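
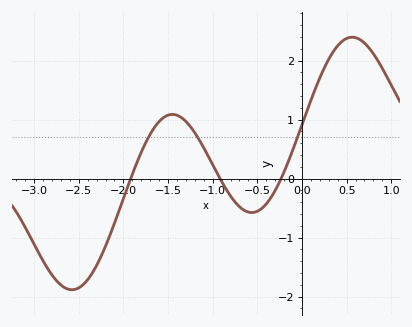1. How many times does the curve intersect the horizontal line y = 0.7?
3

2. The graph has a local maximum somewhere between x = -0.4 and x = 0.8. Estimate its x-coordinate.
0.563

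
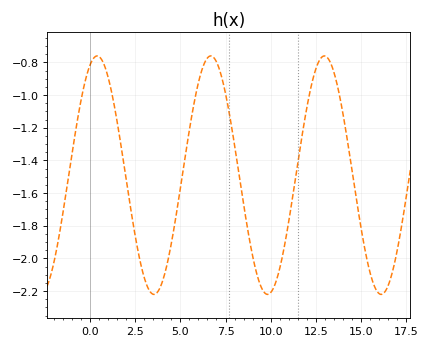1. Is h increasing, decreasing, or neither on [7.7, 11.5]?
neither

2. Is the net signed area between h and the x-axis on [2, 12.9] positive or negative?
negative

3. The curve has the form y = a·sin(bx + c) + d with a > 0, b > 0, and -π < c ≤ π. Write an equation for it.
y = 0.73sin(1x + 1.17) - 1.49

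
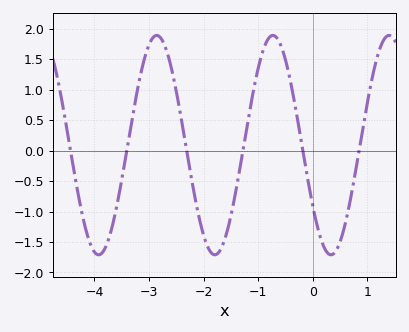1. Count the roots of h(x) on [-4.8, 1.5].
6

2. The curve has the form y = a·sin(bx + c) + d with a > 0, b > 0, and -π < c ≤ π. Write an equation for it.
y = 1.8sin(3x - 2.6) + 0.09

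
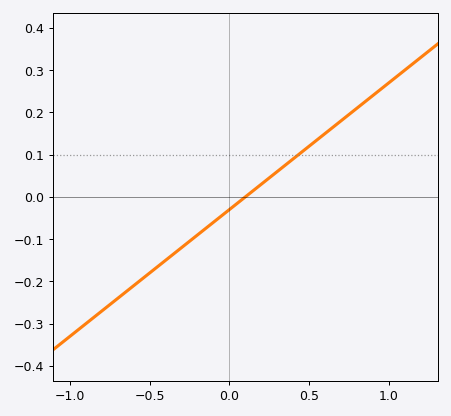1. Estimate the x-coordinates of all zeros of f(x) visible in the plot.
0.1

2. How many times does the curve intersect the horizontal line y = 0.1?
1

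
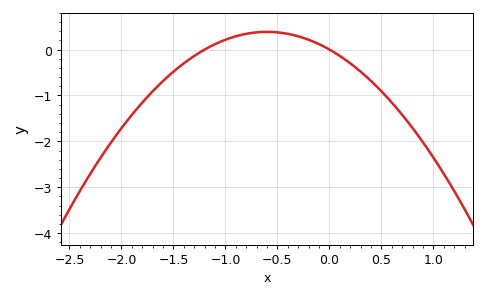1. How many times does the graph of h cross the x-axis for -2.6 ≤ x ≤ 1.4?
2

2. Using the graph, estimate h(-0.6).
0.4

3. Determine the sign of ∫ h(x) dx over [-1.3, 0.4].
positive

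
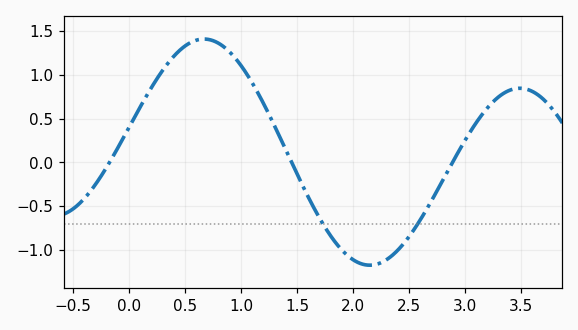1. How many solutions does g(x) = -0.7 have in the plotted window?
2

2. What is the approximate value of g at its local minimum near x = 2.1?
-1.2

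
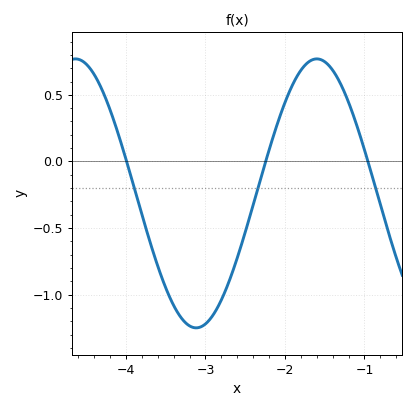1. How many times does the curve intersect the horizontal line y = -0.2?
3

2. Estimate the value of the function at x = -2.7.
-0.896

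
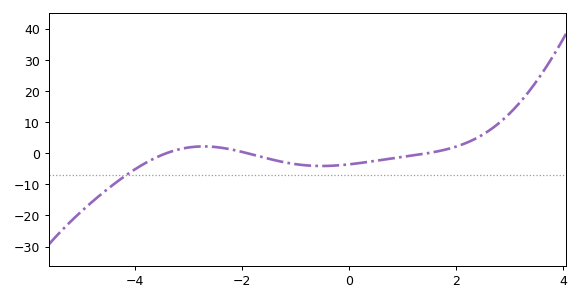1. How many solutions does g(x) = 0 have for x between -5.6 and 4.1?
3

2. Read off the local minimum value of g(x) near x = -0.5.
-4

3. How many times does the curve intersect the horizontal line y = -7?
1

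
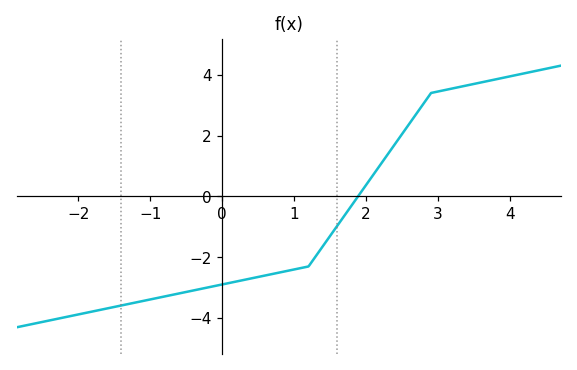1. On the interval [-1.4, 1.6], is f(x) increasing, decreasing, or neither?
increasing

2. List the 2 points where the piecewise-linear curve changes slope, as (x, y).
(1.2, -2.3); (2.9, 3.4)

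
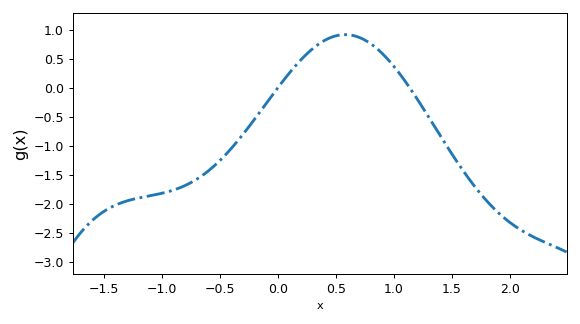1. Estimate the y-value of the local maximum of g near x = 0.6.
0.9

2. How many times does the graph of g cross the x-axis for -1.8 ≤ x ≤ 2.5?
2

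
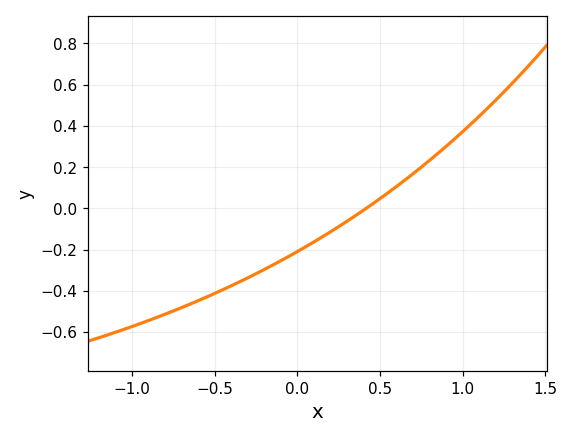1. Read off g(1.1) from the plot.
0.447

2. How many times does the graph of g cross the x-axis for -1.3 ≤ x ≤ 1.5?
1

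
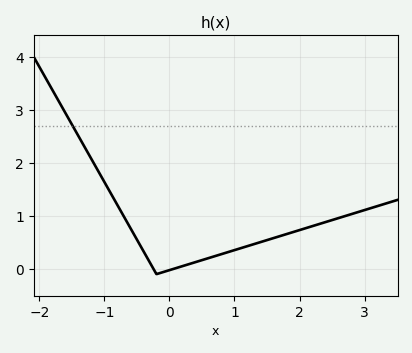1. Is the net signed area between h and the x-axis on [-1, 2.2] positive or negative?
positive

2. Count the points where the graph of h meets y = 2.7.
1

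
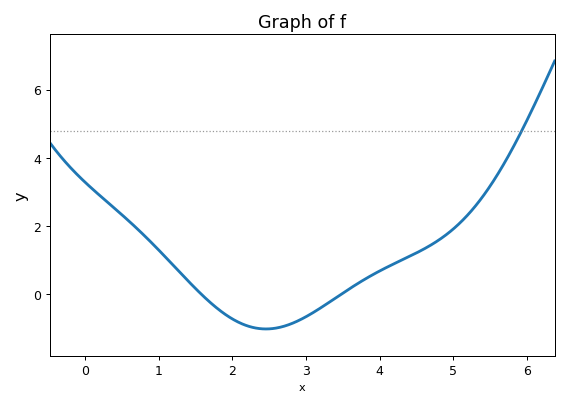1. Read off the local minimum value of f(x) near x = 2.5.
-1.03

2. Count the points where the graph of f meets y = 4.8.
1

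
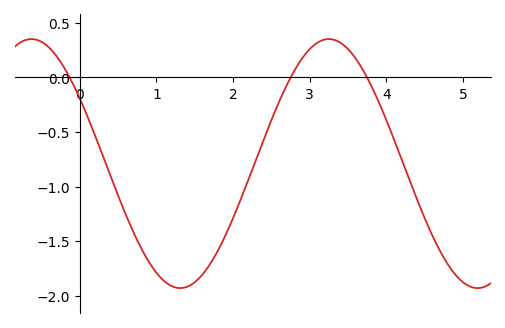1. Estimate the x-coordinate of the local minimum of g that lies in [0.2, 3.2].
1.31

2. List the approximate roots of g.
-0.133, 2.75, 3.75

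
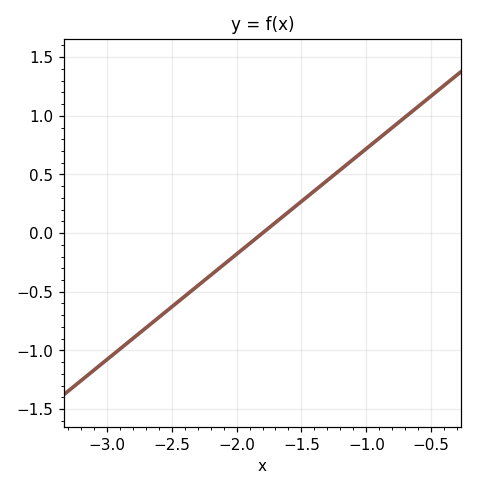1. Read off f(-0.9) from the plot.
0.8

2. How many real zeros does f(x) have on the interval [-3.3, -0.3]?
1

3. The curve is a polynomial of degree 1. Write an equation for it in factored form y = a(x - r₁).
y = 0.9(x + 1.8)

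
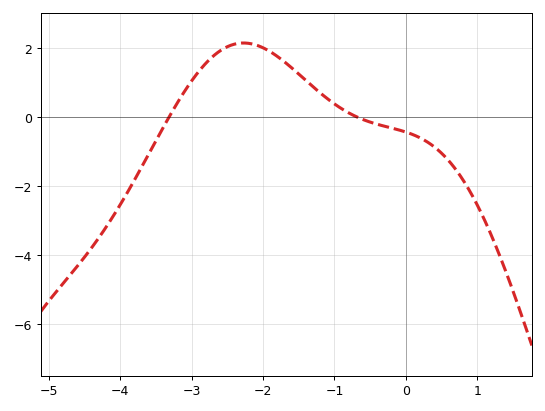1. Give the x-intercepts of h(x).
-3.3, -0.7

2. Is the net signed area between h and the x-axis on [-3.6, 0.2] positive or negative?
positive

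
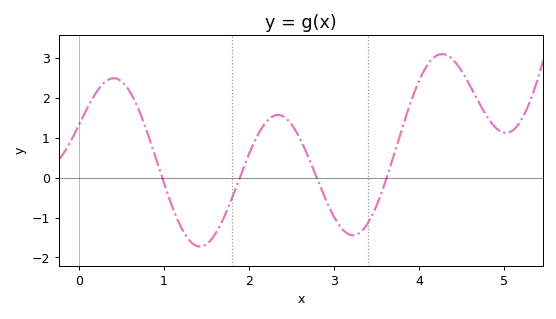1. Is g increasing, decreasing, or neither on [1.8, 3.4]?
neither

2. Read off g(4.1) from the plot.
2.83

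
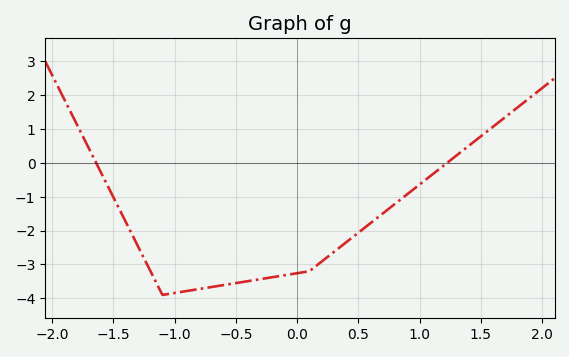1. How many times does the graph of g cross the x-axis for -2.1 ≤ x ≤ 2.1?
2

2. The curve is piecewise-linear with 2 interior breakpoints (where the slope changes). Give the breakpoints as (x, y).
(-1.1, -3.9); (0.1, -3.2)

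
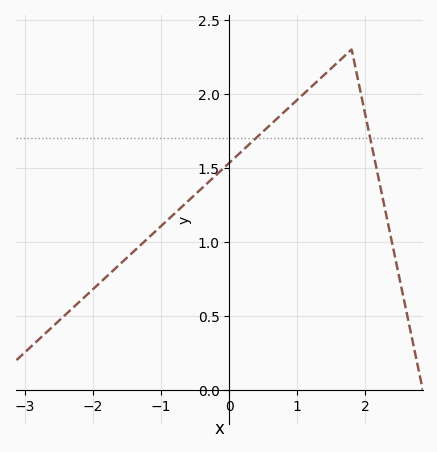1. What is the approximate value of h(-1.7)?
0.8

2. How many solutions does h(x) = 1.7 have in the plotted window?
2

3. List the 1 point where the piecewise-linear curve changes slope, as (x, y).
(1.8, 2.3)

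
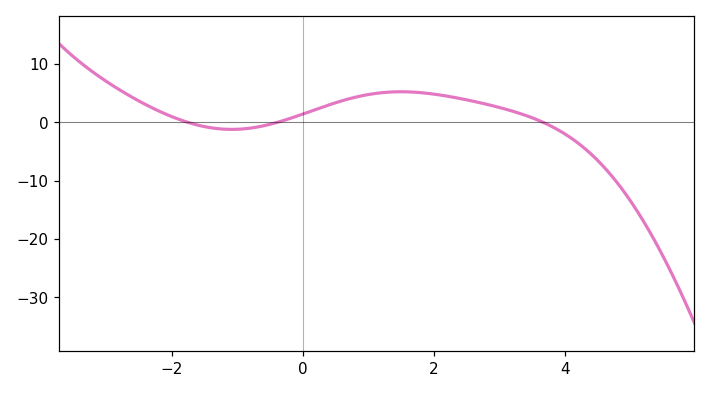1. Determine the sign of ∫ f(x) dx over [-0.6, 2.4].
positive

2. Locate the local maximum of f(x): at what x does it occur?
1.6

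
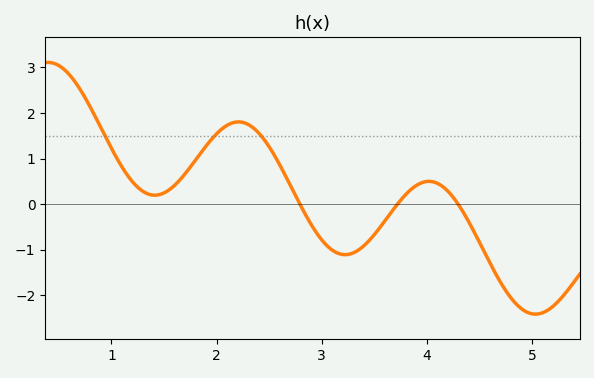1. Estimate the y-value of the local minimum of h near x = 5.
-2.4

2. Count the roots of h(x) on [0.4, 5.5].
3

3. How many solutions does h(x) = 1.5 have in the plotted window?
3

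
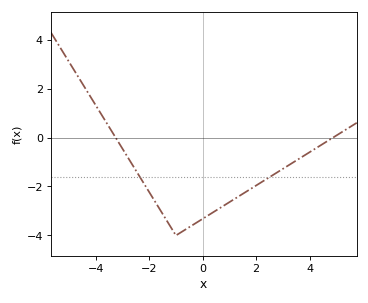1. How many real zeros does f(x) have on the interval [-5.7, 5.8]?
2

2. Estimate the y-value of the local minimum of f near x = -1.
-4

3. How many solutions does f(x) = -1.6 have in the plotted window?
2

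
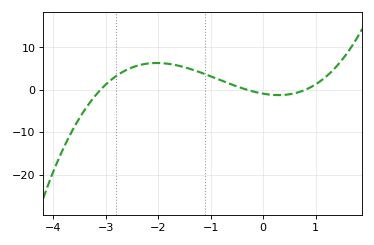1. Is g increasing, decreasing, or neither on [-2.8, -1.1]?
neither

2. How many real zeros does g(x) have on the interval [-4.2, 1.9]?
3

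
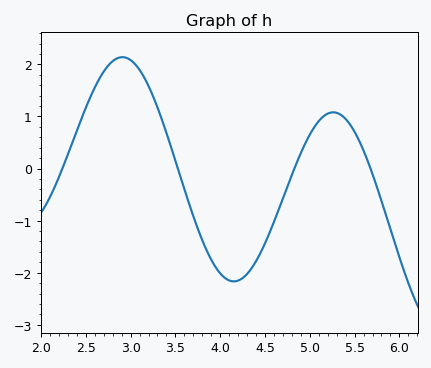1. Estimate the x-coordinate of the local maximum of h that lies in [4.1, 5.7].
5.3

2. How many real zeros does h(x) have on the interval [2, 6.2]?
4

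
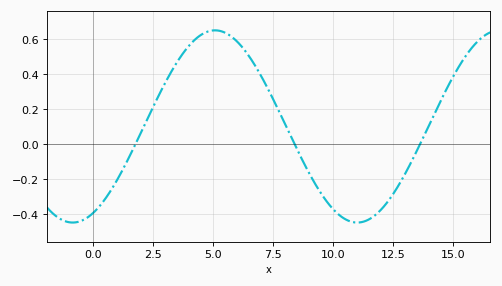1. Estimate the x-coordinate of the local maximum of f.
5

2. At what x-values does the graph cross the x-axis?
2, 8.5, 13.5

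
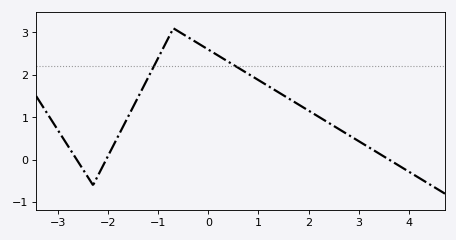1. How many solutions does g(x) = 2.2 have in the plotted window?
2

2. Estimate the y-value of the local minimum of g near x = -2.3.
-0.6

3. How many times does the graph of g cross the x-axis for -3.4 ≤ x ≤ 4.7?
3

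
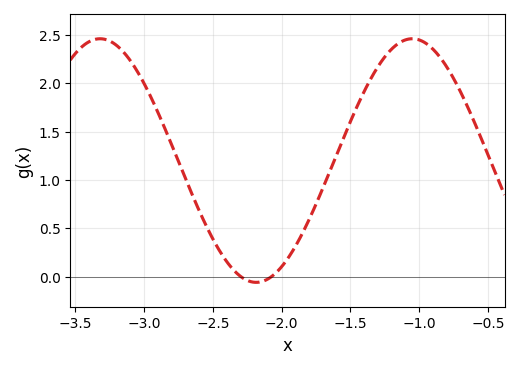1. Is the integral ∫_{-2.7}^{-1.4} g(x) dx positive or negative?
positive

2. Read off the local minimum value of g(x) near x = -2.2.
-0.06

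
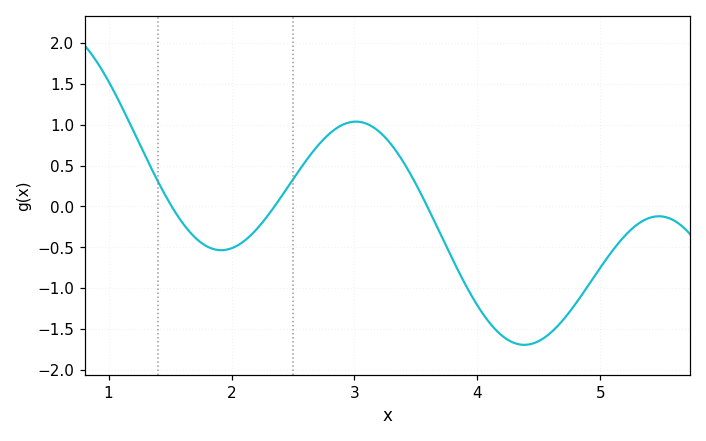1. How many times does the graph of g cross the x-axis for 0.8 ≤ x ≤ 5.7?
3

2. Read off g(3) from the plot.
1.05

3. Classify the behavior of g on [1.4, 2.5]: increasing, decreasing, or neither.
neither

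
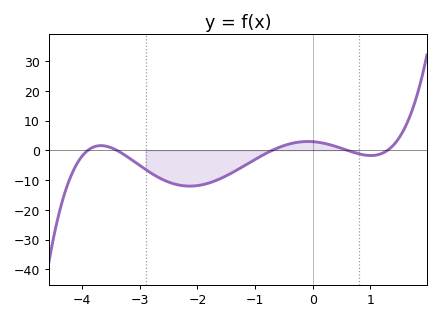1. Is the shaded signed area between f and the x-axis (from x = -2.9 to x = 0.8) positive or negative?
negative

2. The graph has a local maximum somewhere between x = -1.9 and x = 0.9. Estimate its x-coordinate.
-0.082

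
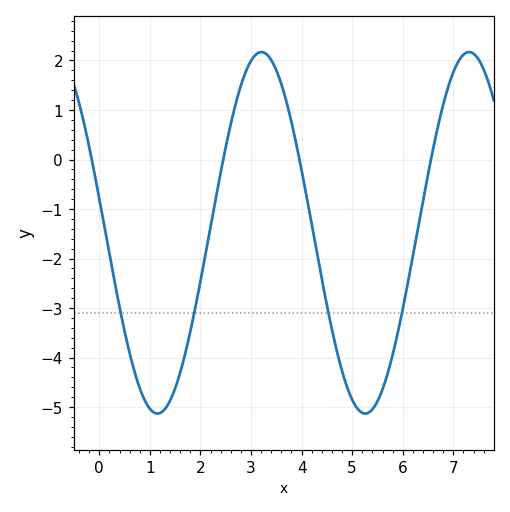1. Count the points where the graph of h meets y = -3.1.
4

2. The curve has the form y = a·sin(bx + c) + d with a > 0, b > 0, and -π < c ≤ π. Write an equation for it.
y = 3.65sin(1.53x + 2.95) - 1.48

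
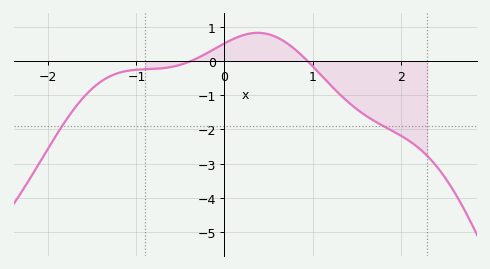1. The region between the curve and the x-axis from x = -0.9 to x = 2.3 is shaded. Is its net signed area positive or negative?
negative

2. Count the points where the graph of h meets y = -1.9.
2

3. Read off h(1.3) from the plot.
-1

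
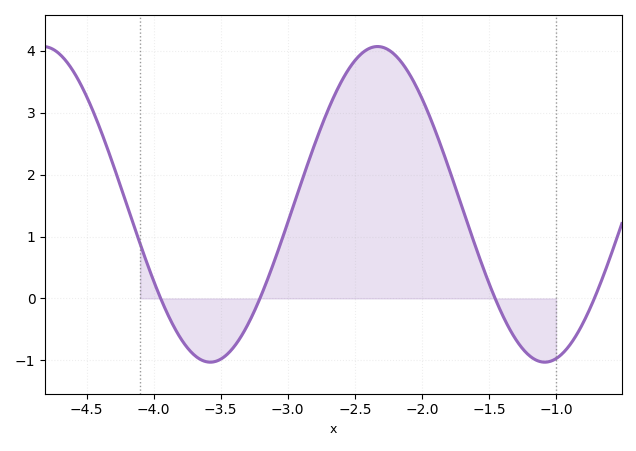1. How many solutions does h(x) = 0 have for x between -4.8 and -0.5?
4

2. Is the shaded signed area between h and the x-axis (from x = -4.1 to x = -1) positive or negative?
positive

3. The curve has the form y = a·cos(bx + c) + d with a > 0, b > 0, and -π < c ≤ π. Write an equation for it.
y = 2.55cos(2.5x - 0.41) + 1.52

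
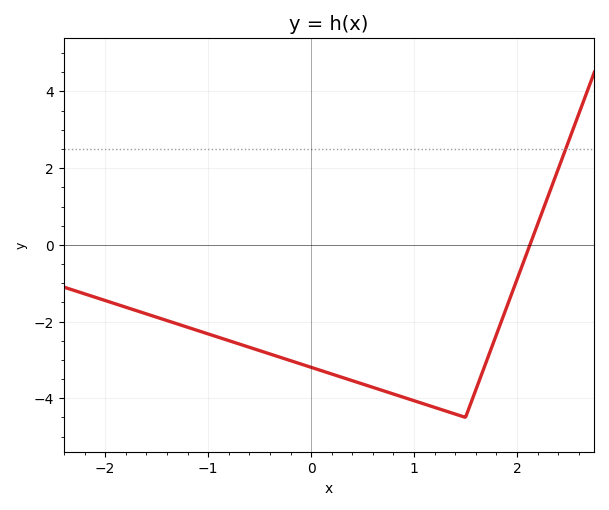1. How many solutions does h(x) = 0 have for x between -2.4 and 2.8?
1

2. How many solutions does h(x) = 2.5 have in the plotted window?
1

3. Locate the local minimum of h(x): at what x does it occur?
1.5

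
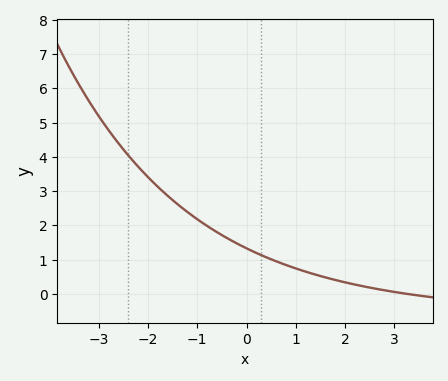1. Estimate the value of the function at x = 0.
1.33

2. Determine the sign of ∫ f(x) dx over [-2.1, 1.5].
positive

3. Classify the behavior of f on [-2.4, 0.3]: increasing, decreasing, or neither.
decreasing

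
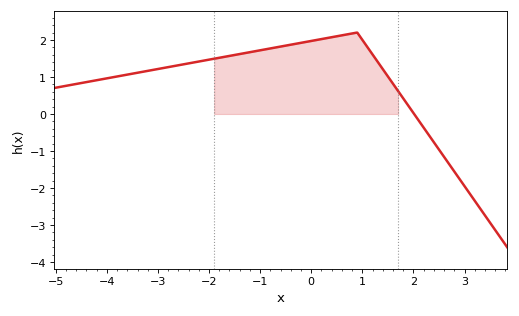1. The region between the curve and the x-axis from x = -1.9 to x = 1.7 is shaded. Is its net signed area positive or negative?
positive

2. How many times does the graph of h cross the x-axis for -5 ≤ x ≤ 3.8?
1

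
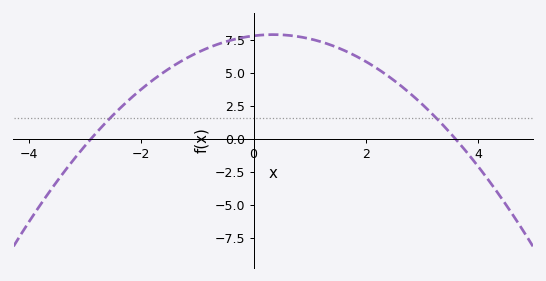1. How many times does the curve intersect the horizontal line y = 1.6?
2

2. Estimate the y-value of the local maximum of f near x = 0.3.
7.92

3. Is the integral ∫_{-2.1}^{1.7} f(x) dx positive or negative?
positive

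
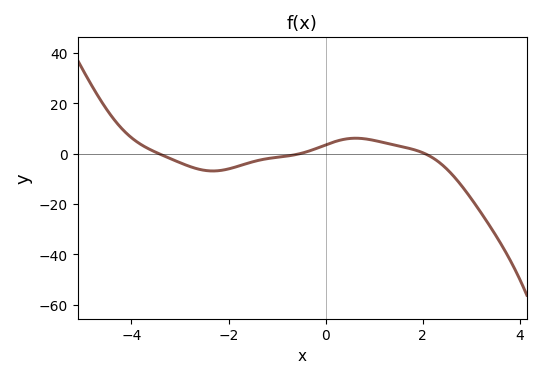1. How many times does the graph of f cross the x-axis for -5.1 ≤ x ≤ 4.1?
3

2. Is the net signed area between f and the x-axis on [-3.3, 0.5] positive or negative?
negative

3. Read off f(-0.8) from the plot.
-0.926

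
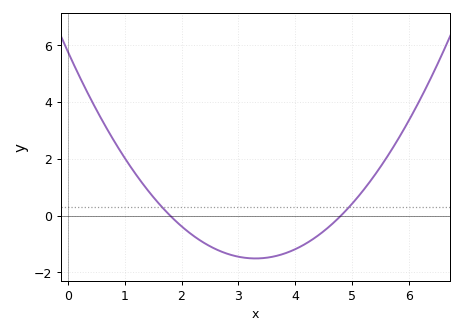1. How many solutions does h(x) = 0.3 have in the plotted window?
2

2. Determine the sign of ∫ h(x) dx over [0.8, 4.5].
negative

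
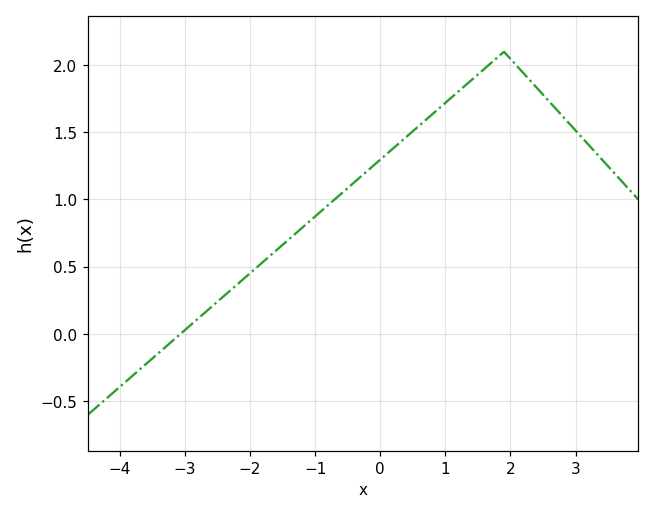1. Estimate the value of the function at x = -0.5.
1.1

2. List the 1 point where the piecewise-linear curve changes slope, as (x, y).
(1.9, 2.1)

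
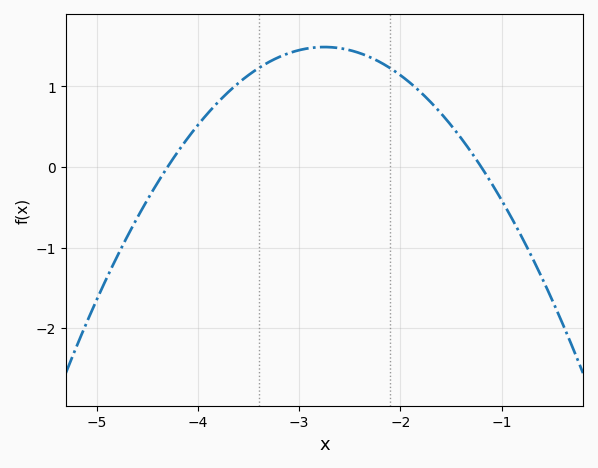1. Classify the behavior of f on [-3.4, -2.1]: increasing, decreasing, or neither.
neither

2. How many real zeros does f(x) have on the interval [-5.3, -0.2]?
2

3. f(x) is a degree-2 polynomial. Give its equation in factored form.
y = -0.62(x + 4.3)(x + 1.2)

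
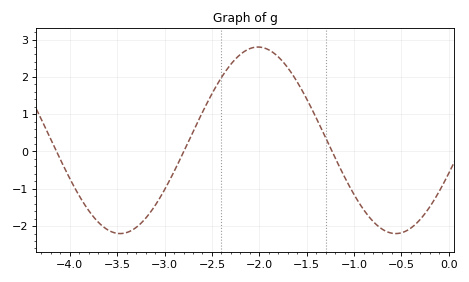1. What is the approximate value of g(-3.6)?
-2.1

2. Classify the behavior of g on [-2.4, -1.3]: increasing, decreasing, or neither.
neither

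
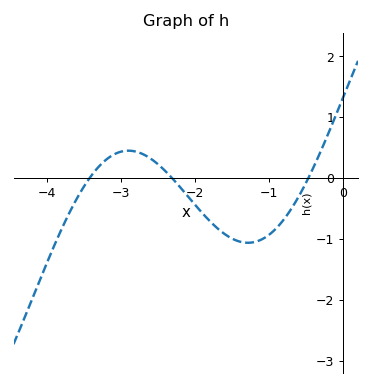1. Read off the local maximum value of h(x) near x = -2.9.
0.4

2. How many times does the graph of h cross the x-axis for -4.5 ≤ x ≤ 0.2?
3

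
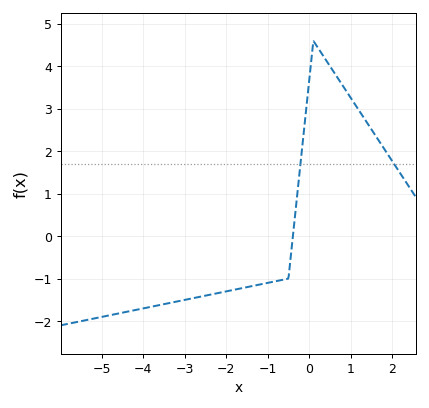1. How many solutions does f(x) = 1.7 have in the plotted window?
2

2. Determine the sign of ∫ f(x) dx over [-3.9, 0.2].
negative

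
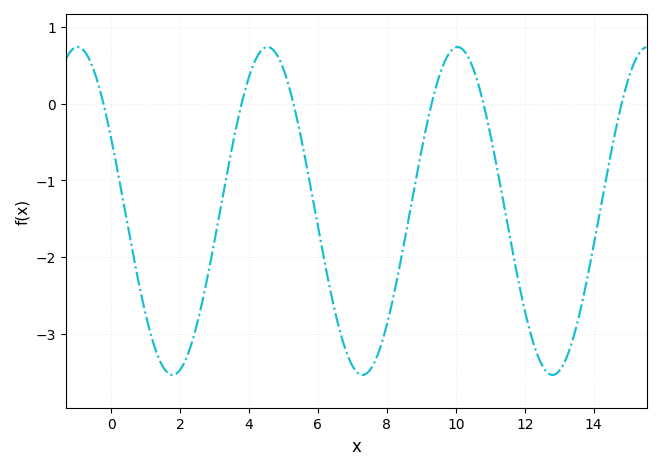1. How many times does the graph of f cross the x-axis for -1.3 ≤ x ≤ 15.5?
6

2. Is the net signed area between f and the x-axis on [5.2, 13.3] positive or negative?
negative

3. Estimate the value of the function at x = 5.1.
0.3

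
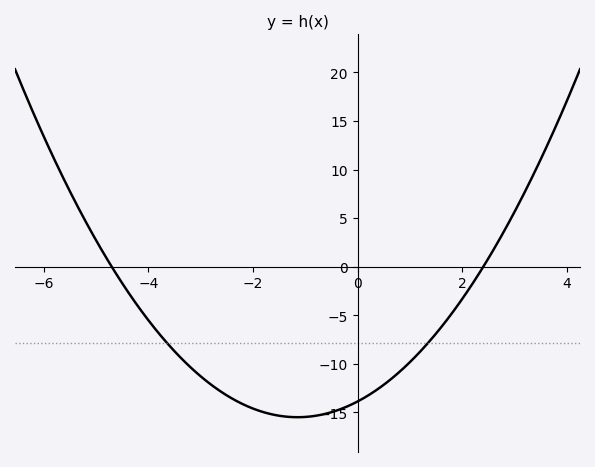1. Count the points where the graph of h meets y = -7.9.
2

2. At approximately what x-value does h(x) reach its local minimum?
-1.15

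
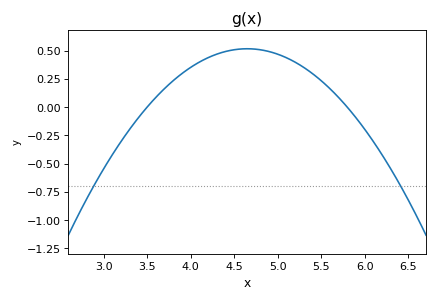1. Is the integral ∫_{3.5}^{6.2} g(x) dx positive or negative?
positive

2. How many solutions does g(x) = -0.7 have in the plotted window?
2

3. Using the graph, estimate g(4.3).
0.46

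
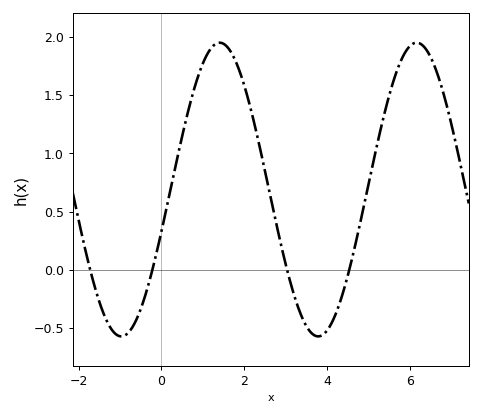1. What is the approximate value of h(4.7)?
0.25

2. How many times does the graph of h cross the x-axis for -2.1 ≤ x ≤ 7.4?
4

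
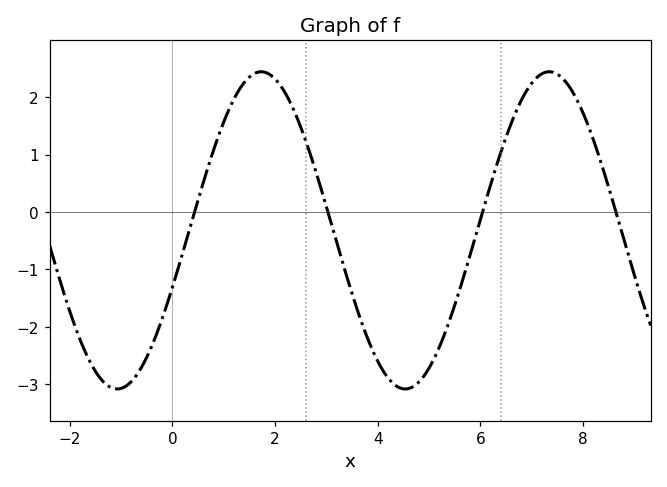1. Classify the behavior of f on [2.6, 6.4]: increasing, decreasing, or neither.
neither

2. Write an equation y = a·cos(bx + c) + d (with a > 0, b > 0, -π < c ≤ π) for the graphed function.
y = 2.76cos(1.12x - 1.94) - 0.32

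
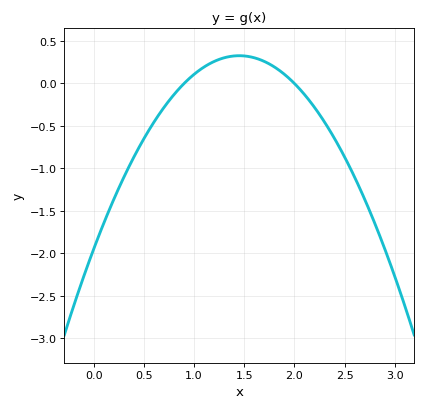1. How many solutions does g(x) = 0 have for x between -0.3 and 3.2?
2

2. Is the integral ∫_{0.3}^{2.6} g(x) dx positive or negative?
negative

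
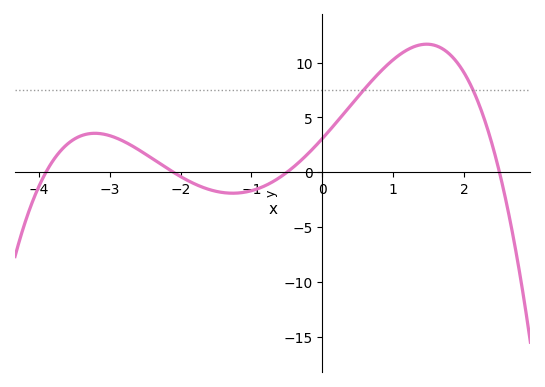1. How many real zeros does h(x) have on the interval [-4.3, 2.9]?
4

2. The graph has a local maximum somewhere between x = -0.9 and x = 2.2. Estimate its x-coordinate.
1.47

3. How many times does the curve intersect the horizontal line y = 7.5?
2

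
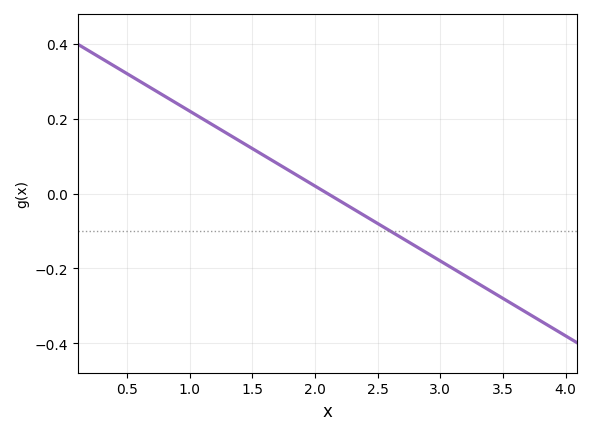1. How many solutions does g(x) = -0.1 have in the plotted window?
1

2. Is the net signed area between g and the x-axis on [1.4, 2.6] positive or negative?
positive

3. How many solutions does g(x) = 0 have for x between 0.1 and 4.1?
1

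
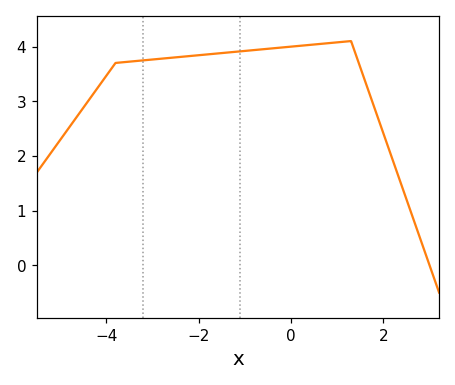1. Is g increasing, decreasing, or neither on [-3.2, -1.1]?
increasing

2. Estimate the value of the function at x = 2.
2.4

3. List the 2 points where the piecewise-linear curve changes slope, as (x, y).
(-3.8, 3.7); (1.3, 4.1)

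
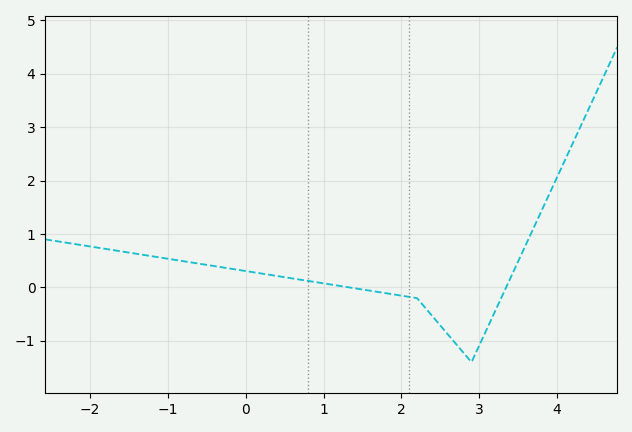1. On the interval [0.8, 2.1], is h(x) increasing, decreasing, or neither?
decreasing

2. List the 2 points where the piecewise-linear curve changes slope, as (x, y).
(2.2, -0.2); (2.9, -1.4)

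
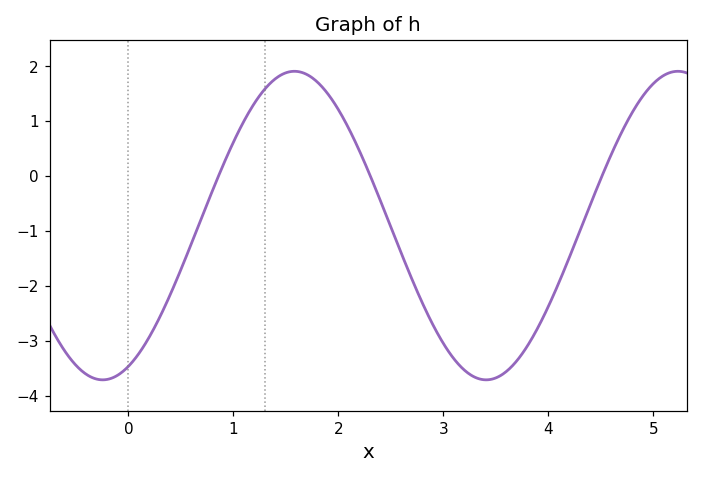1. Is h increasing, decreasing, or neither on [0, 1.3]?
increasing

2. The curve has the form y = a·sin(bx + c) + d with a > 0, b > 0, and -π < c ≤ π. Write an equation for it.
y = 2.81sin(1.72x - 1.15) - 0.9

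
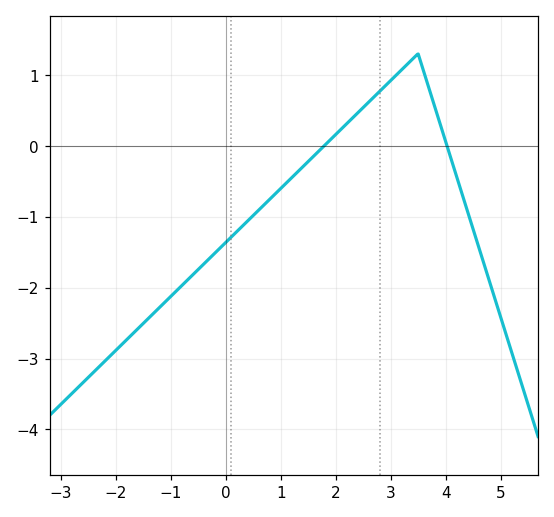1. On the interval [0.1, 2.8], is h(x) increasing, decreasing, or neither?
increasing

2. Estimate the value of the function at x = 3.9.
0.311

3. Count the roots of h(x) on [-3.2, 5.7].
2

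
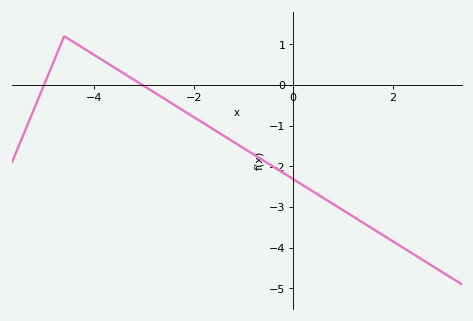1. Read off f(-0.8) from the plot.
-1.7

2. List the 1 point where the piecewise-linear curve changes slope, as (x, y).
(-4.6, 1.2)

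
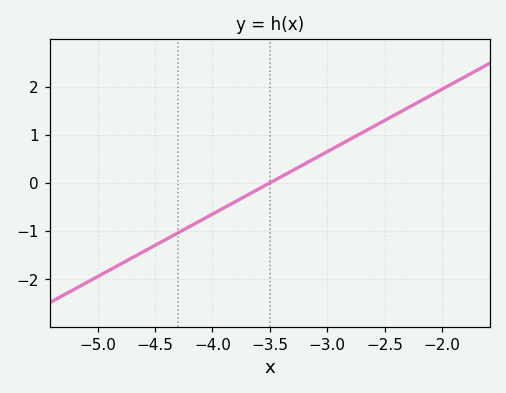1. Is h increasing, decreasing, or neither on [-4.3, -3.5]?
increasing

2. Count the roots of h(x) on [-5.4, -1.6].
1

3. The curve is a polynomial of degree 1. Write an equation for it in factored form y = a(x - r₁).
y = 1.3(x + 3.5)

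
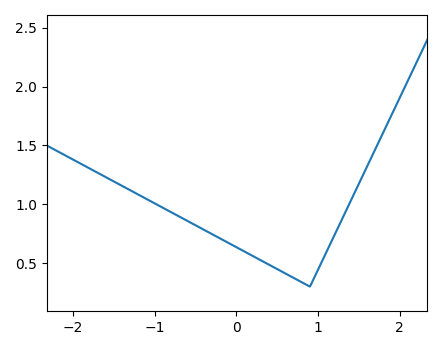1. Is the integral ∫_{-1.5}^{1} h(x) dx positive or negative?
positive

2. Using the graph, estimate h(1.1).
0.592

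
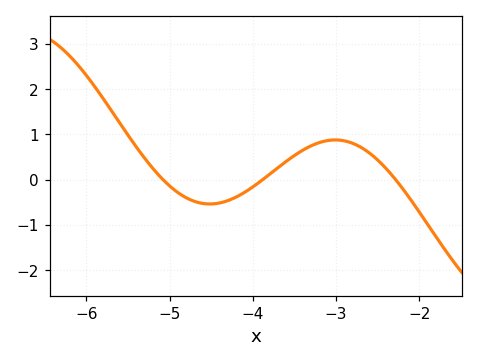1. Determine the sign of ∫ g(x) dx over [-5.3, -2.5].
positive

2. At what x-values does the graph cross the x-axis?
-5.1, -3.9, -2.3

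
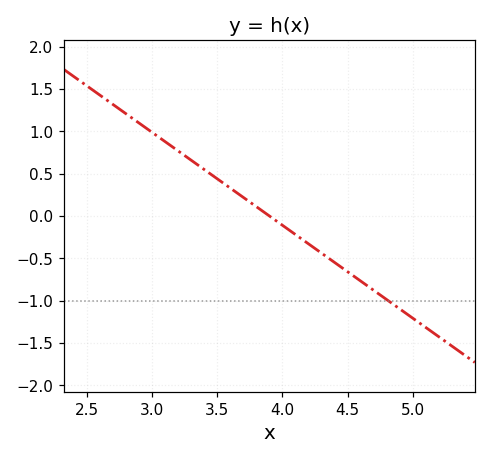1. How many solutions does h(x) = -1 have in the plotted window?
1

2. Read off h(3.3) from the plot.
0.65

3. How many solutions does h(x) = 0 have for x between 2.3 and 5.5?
1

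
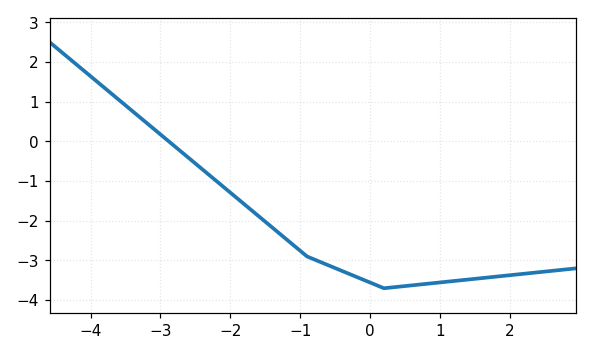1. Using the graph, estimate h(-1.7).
-1.73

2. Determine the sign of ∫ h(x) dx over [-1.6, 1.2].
negative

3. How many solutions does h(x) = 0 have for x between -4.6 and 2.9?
1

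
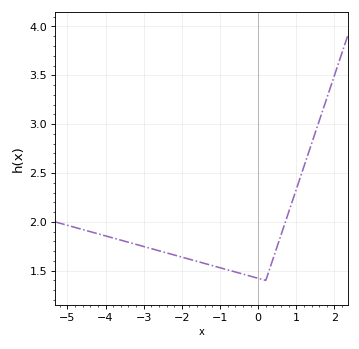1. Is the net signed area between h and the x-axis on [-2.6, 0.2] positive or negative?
positive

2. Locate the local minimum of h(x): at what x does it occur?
0.2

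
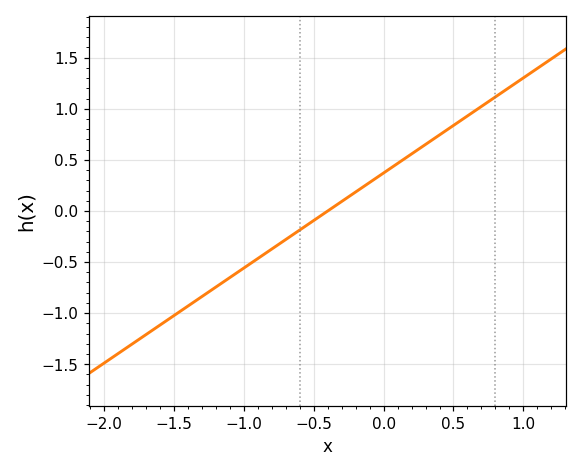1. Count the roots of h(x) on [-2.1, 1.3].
1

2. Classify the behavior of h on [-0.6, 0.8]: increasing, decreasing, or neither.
increasing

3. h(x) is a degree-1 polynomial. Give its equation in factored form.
y = 0.93(x + 0.4)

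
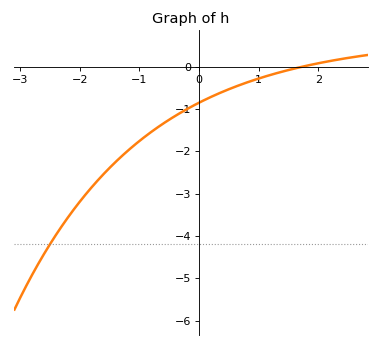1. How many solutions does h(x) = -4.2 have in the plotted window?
1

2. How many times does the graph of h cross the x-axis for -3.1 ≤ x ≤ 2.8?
1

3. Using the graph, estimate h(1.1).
-0.2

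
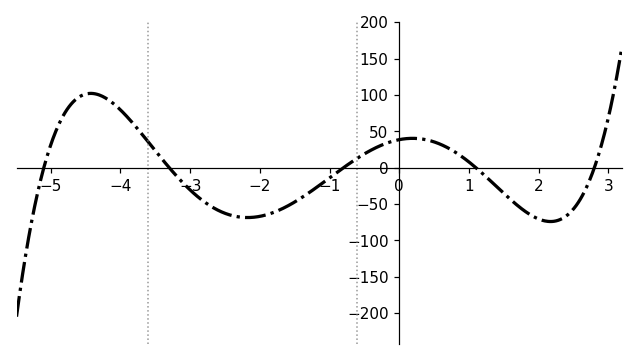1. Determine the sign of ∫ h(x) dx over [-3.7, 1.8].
negative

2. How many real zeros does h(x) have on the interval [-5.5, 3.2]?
5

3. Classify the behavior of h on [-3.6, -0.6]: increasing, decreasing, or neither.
neither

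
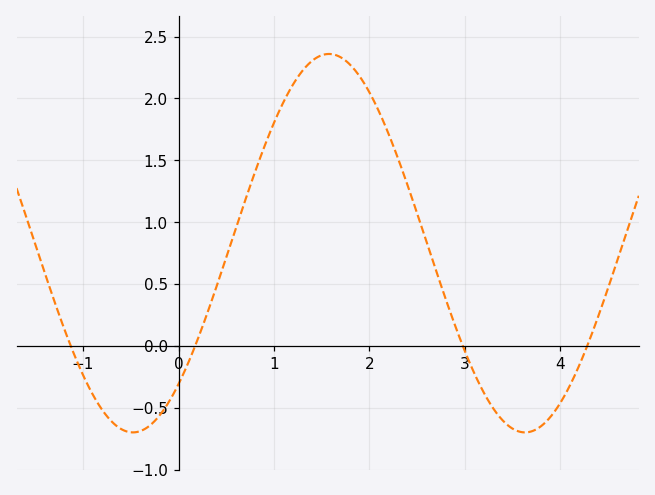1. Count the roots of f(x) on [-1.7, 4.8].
4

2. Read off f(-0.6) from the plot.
-0.65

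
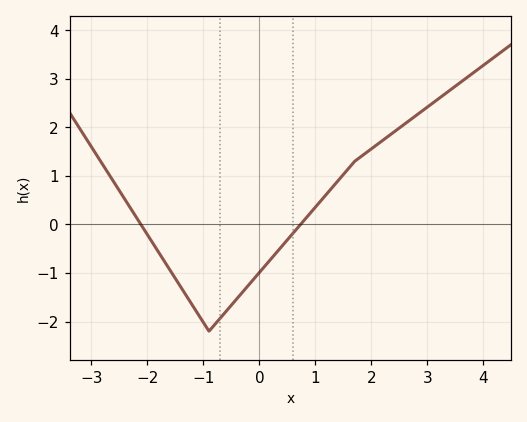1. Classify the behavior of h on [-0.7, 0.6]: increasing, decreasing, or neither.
increasing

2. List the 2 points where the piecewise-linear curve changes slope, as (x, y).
(-0.9, -2.2); (1.7, 1.3)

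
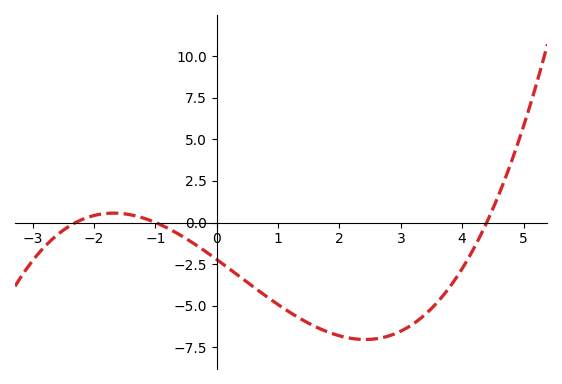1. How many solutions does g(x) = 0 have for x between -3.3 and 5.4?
3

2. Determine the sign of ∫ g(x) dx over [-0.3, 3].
negative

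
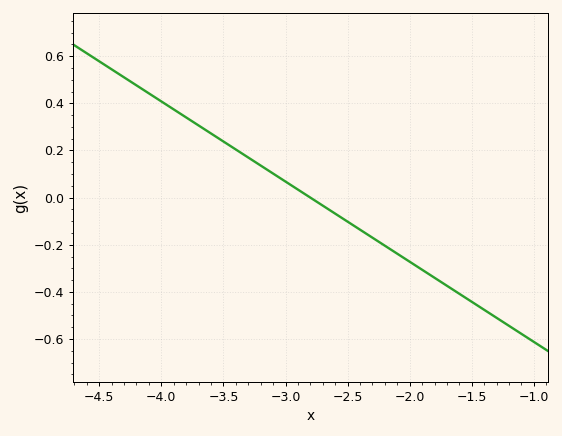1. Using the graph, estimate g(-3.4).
0.204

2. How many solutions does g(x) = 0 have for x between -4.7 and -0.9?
1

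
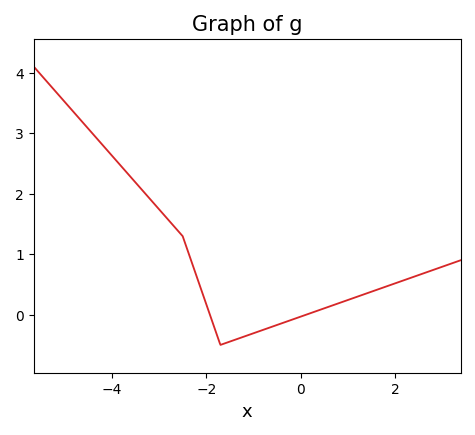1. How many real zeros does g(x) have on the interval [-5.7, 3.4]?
2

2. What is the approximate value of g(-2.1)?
0.4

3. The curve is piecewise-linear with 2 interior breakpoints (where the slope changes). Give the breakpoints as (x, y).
(-2.5, 1.3); (-1.7, -0.5)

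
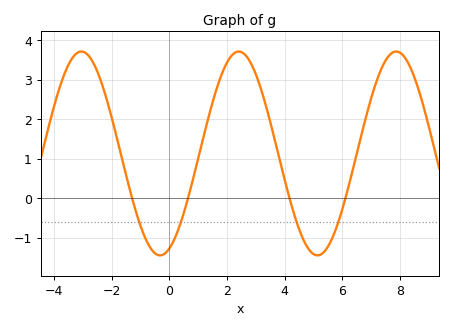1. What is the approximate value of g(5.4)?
-1.34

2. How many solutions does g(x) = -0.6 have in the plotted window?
4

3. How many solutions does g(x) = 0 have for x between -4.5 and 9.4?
4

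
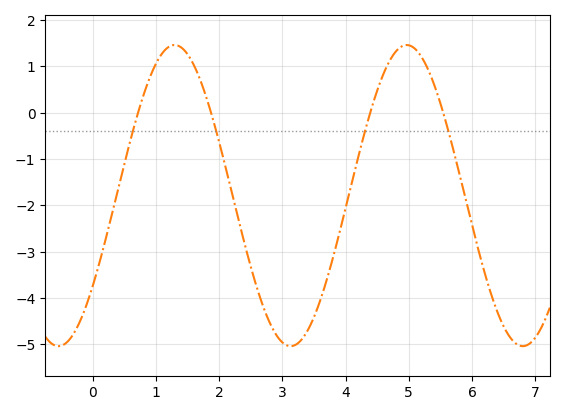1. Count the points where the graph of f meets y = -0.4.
4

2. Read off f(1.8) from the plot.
0.3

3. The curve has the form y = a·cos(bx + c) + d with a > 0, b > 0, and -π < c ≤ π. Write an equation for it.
y = 3.25cos(1.7x - 2.2) - 1.79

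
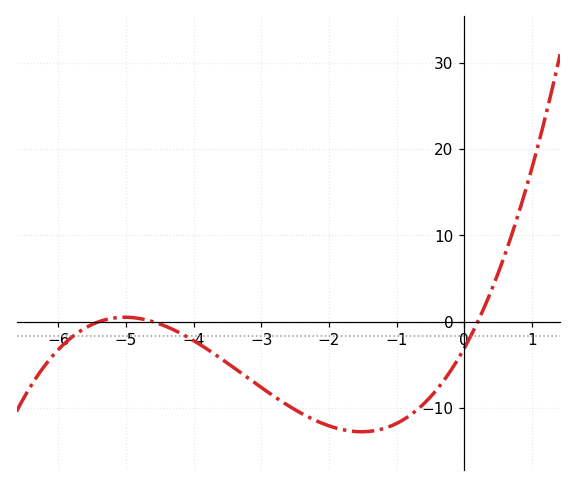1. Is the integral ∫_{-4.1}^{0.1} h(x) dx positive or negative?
negative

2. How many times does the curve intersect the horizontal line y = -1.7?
3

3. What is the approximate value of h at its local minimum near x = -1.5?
-12.7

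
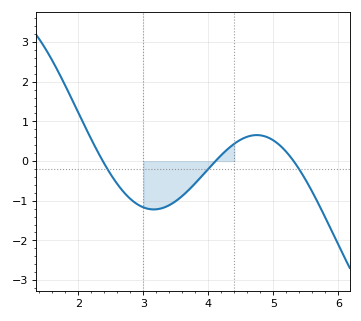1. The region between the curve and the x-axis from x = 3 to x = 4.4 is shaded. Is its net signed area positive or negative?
negative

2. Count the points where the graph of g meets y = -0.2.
3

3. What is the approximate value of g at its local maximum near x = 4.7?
0.656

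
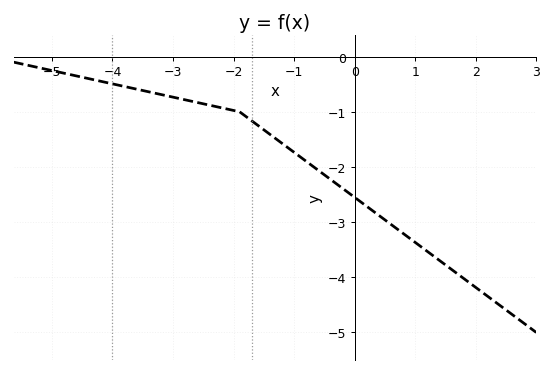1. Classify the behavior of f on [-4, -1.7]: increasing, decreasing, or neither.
decreasing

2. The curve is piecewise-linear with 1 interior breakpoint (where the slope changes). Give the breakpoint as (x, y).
(-1.9, -1)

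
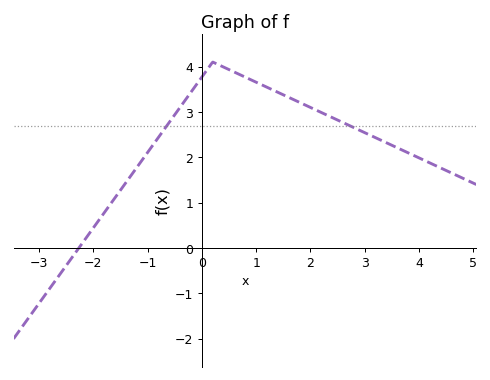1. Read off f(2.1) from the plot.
3.04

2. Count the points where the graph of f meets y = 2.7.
2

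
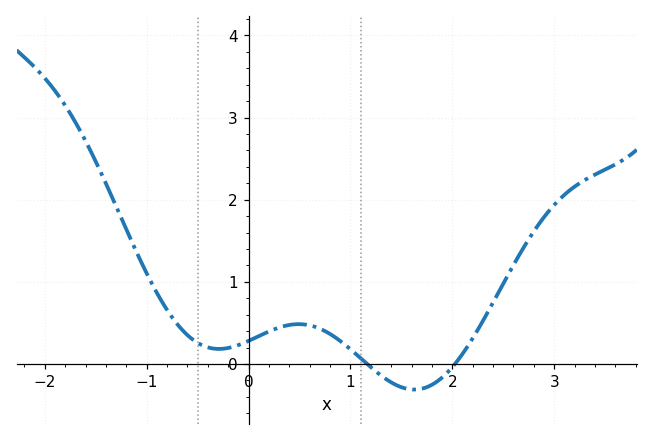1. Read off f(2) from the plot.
-0.038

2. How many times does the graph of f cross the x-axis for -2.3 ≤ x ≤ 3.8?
2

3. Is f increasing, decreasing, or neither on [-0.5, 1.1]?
neither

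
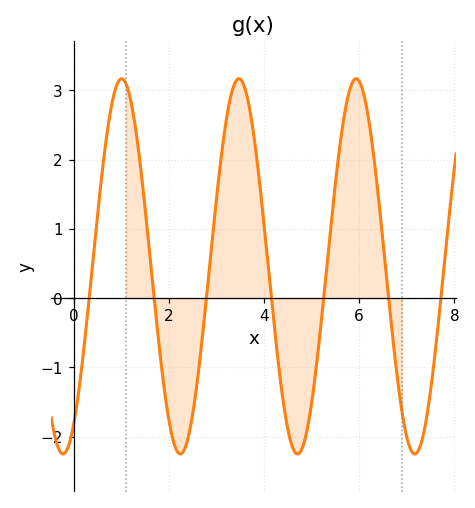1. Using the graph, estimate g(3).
1.43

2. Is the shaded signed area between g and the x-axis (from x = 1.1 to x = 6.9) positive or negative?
positive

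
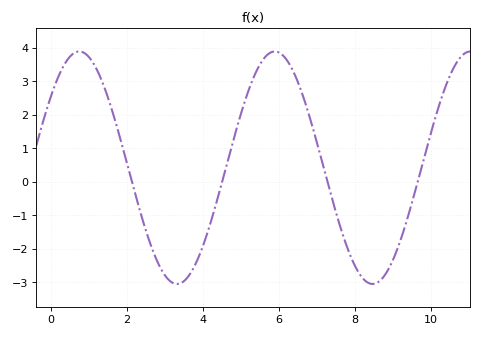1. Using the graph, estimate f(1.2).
3.37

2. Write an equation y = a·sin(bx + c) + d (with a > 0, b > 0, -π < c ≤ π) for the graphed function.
y = 3.47sin(1.22x + 0.66) + 0.42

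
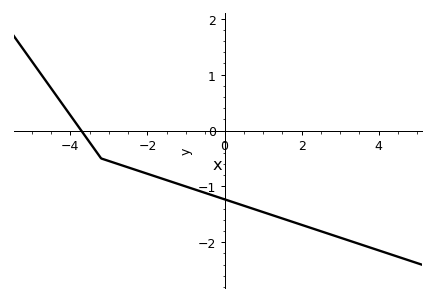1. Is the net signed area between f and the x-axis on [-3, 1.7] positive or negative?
negative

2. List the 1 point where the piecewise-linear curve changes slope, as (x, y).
(-3.2, -0.5)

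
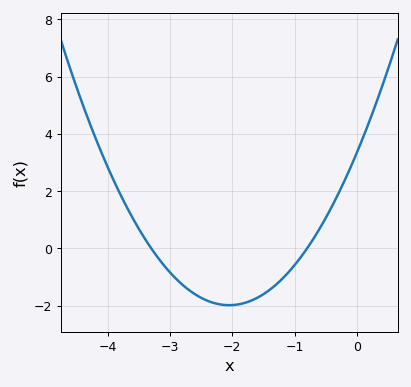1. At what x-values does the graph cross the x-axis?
-3.3, -0.8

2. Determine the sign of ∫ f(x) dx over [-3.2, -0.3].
negative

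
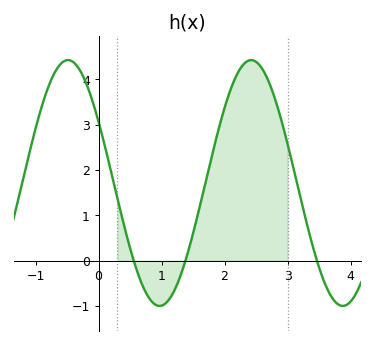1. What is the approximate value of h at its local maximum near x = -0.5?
4.4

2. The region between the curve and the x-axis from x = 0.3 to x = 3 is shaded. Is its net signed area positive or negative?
positive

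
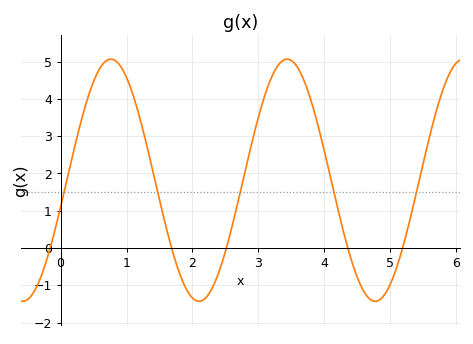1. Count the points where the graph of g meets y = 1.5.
5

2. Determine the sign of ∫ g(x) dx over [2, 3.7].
positive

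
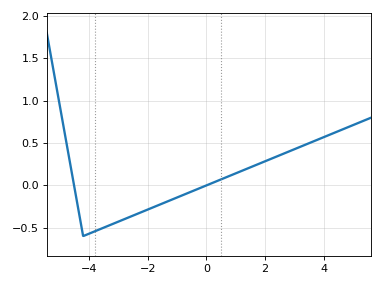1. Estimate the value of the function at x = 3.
0.426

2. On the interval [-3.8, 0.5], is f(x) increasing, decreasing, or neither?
increasing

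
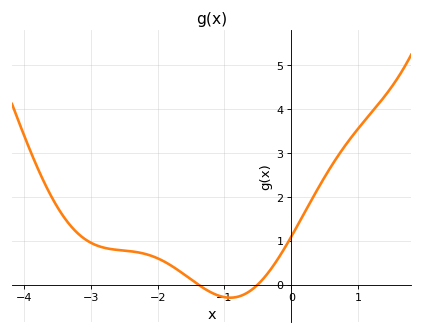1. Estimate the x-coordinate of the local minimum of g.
-0.9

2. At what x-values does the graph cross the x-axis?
-1.4, -0.5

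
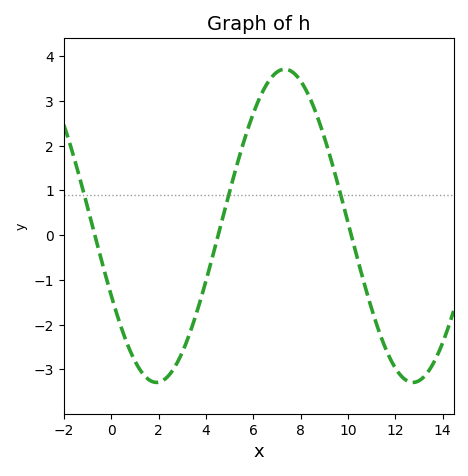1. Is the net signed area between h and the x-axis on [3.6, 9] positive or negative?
positive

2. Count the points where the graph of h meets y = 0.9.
3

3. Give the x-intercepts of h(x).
-0.6, 4.6, 10.2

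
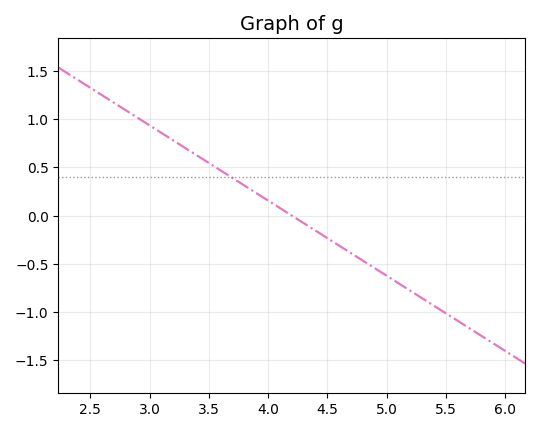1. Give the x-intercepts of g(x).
4.2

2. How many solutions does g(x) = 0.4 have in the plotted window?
1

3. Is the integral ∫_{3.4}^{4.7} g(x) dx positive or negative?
positive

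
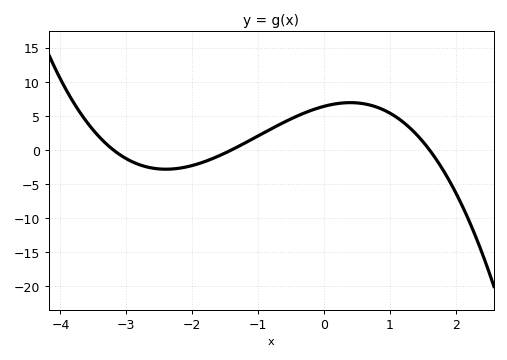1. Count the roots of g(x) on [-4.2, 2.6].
3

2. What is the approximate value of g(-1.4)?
0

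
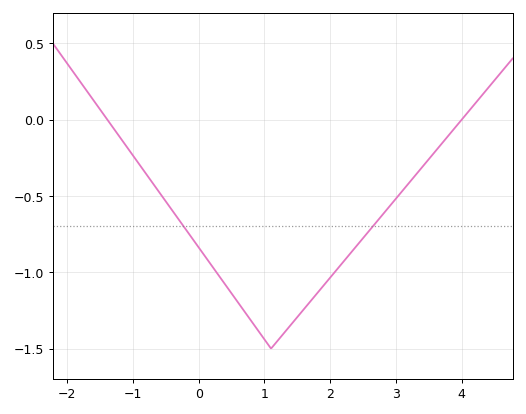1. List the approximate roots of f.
-1.4, 4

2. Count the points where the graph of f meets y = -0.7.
2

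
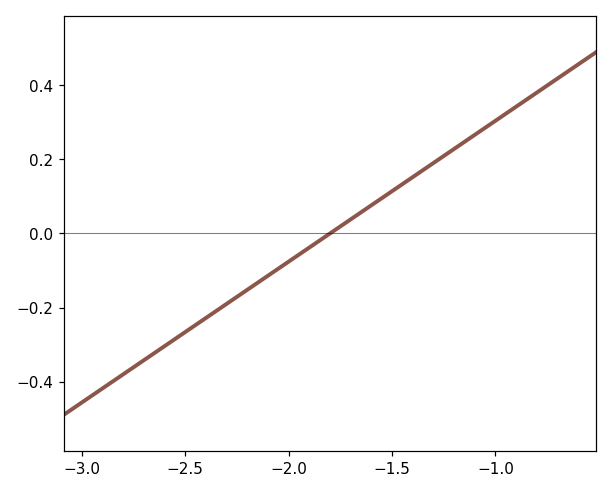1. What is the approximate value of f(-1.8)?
0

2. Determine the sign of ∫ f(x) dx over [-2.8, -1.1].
negative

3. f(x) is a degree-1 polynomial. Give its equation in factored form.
y = 0.38(x + 1.8)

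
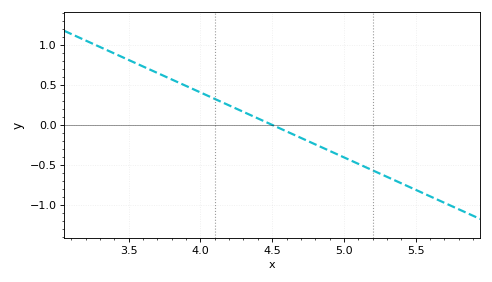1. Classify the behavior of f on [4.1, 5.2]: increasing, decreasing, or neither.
decreasing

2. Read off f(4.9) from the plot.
-0.3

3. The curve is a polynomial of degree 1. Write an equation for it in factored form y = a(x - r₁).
y = -0.81(x - 4.5)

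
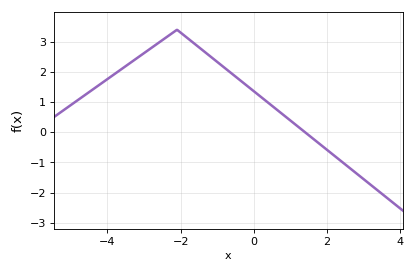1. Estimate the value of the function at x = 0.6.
0.8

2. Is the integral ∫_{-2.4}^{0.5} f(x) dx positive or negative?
positive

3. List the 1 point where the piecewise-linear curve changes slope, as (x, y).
(-2.1, 3.4)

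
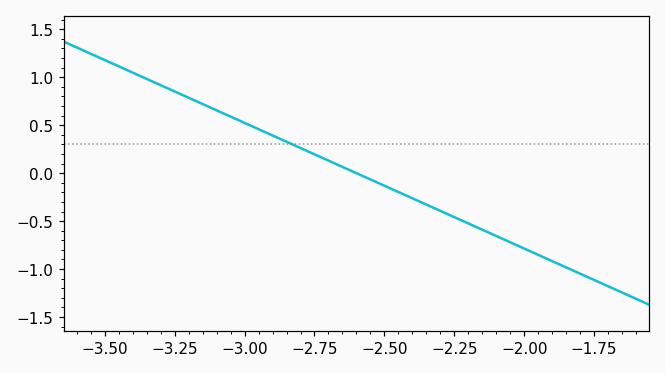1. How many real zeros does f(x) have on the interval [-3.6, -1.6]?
1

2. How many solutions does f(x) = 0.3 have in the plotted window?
1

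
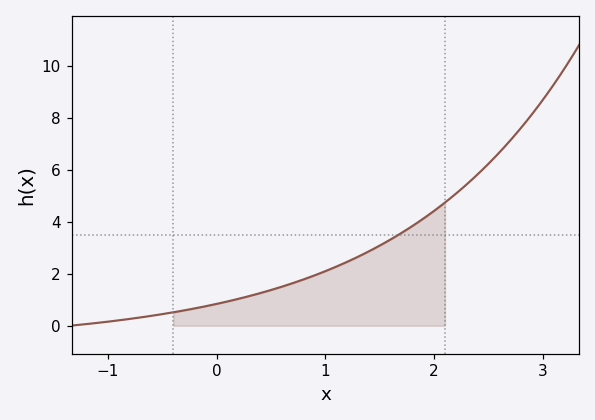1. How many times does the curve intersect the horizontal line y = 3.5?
1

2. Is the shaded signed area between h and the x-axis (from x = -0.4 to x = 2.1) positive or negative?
positive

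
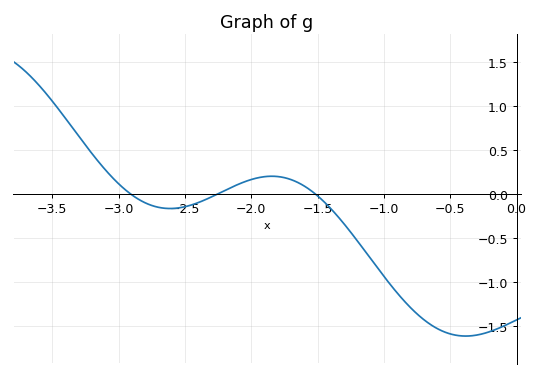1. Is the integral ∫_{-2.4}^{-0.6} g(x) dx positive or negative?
negative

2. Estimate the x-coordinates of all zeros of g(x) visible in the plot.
-2.9, -2.3, -1.5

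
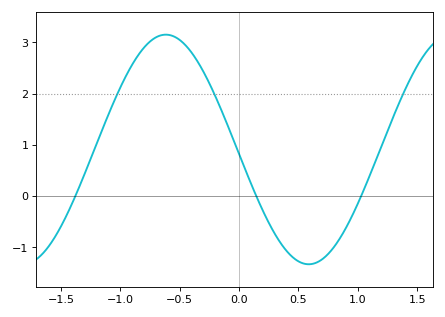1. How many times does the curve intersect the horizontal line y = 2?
3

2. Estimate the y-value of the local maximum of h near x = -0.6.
3.15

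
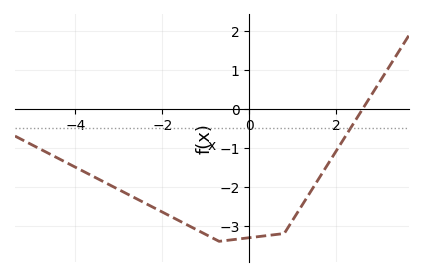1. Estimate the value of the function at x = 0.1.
-3.3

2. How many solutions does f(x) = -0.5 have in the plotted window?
1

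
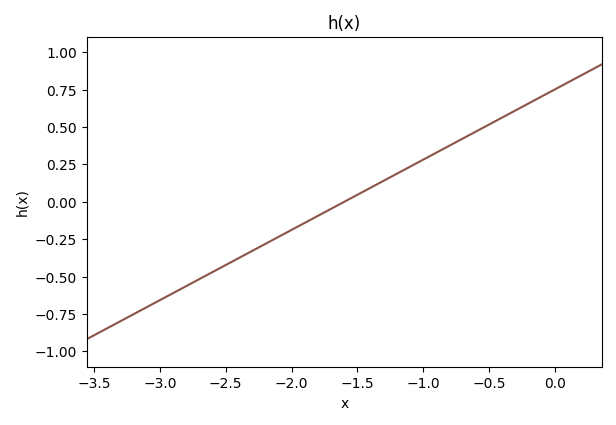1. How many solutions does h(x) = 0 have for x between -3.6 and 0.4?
1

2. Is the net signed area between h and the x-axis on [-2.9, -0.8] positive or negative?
negative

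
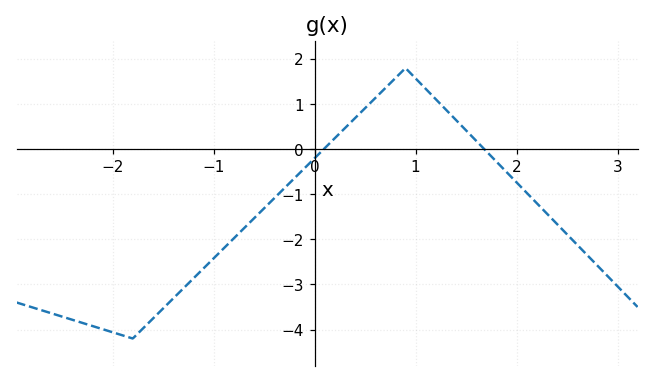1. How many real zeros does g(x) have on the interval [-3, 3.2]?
2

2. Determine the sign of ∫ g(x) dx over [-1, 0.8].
negative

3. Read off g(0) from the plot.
-0.2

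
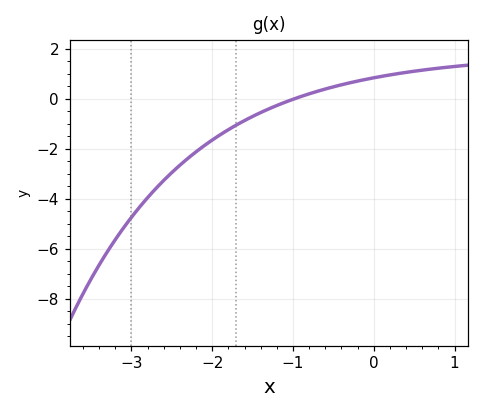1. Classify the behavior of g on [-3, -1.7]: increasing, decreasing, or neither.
increasing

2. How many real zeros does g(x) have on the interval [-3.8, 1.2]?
1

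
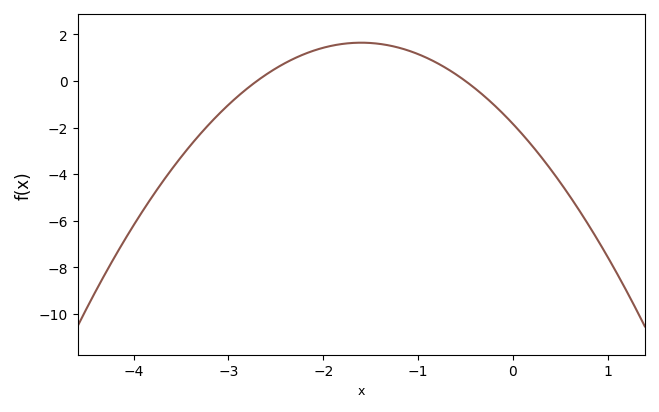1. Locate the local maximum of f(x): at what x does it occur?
-1.6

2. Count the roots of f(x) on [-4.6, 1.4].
2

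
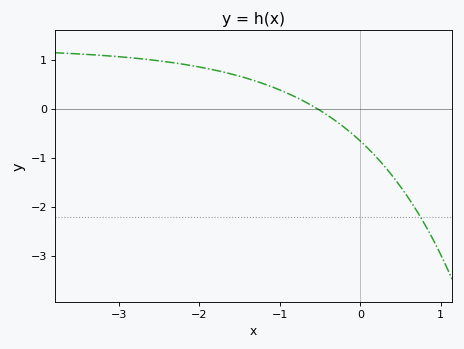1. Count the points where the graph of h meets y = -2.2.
1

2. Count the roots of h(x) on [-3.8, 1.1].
1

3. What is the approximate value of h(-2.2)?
0.905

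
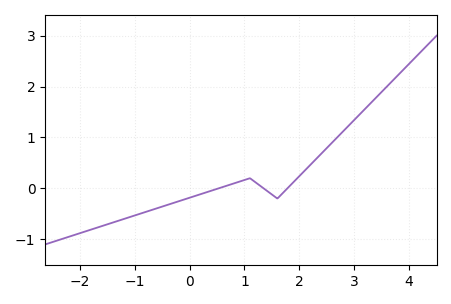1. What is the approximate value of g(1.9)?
0.1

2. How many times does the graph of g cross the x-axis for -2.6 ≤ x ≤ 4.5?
3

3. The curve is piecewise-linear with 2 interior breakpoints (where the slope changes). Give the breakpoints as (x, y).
(1.1, 0.2); (1.6, -0.2)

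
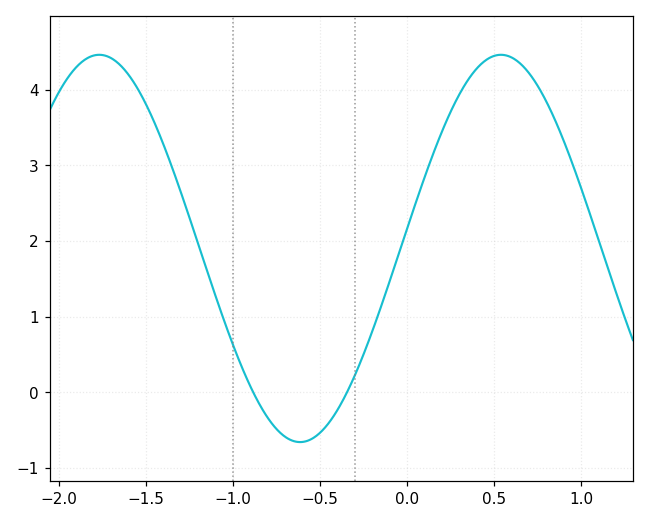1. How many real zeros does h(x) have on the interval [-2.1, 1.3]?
2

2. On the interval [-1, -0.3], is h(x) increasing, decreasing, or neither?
neither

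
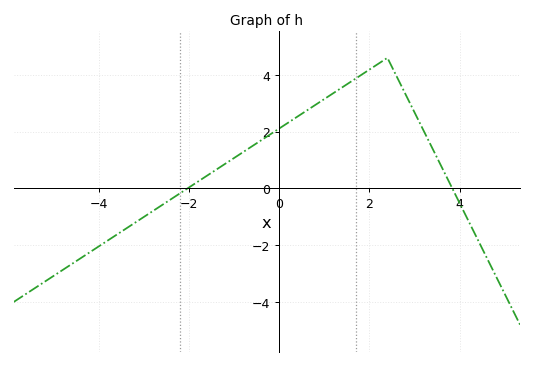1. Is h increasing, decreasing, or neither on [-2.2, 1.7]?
increasing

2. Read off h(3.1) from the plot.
2.36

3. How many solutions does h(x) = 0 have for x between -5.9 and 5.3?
2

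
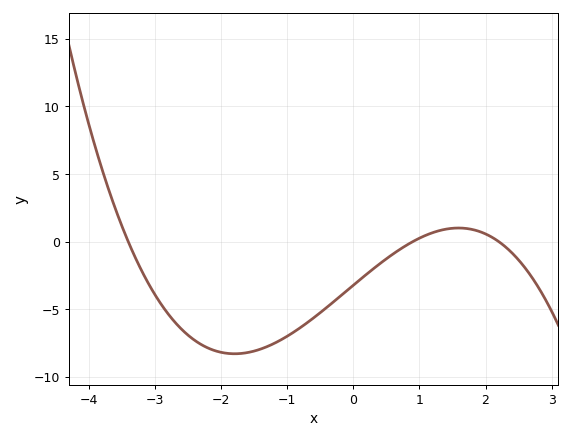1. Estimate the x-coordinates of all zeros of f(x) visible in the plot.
-3.4, 0.9, 2.2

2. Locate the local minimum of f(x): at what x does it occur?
-1.79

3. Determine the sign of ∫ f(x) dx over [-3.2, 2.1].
negative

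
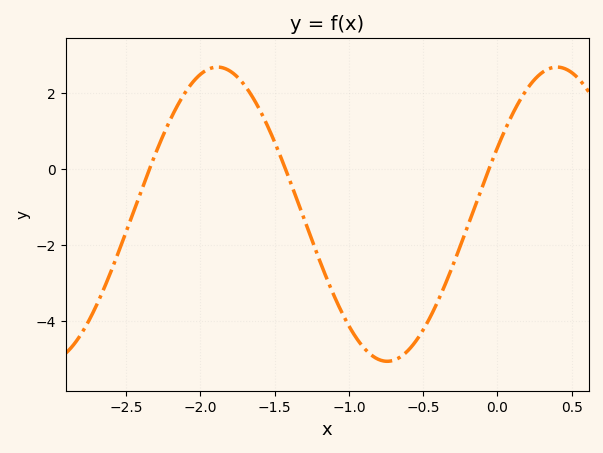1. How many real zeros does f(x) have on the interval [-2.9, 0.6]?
3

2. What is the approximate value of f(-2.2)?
1.4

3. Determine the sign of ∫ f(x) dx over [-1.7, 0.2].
negative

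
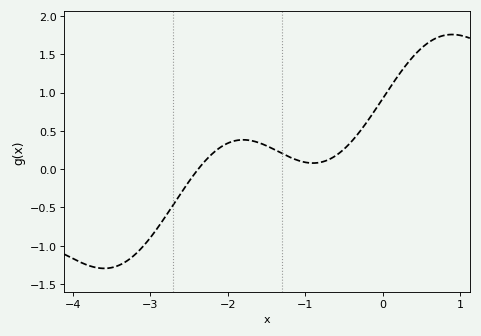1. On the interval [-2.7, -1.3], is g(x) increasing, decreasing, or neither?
neither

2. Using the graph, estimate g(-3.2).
-1.12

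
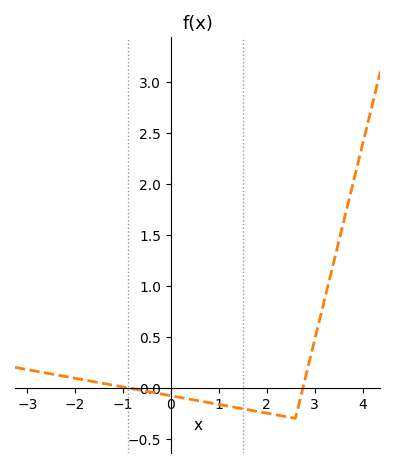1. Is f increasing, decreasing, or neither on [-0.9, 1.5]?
decreasing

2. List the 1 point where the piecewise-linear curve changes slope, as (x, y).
(2.6, -0.3)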